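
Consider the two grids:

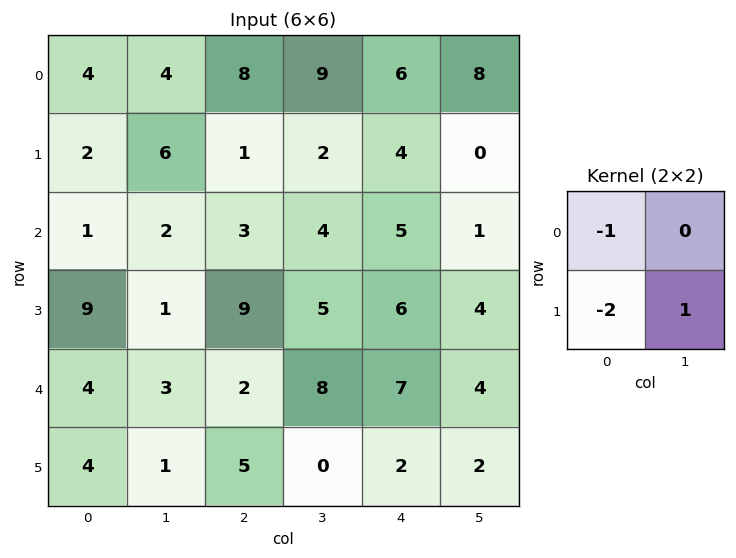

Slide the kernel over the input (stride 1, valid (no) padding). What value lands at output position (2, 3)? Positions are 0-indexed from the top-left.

The receptive field on the input at this output position is [4 5 / 5 6]. Elementwise product with the kernel and sum: 4·-1 + 5·-2 + 6·1.

-8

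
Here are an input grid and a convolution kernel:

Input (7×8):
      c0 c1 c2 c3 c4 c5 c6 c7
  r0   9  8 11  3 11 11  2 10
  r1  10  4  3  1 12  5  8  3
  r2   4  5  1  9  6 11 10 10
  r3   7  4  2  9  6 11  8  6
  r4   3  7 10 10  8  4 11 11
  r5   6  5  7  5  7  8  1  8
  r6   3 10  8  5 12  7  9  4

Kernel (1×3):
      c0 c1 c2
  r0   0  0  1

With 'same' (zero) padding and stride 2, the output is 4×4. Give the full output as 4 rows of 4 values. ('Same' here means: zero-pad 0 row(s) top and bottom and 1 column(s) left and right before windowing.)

8 3 11 10
5 9 11 10
7 10 4 11
10 5 7 4

Output[0,0]: The receptive field on the zero-padded input at this output position is [0 9 8]. Elementwise product with the kernel and sum: 8·1.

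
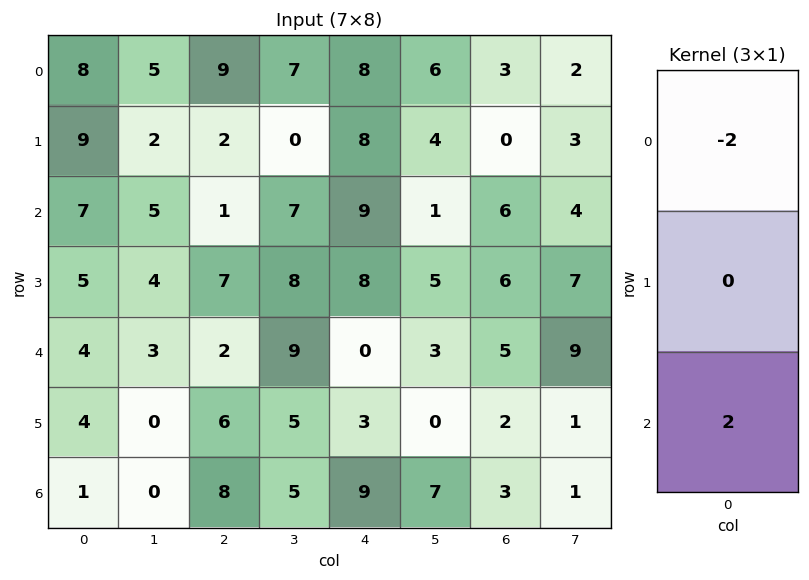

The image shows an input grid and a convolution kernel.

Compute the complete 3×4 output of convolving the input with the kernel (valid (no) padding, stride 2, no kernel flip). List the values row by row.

Output[0,0]: The receptive field on the input at this output position is [8 / 9 / 7]. Elementwise product with the kernel and sum: 8·-2 + 7·2.

-2 -16 2 6
-6 2 -18 -2
-6 12 18 -4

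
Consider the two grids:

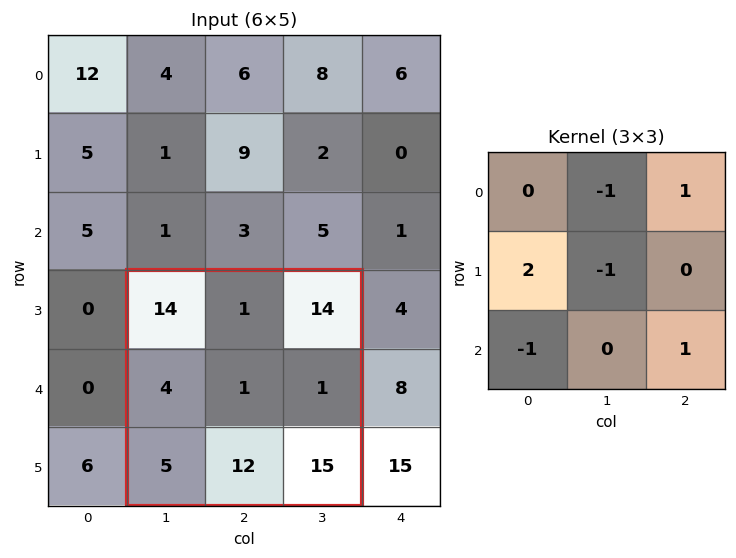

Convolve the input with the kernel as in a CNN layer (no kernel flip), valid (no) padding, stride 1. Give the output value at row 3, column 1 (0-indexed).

The receptive field on the input at this output position is [14 1 14 / 4 1 1 / 5 12 15]. Elementwise product with the kernel and sum: 1·-1 + 14·1 + 4·2 + 1·-1 + 5·-1 + 15·1.

30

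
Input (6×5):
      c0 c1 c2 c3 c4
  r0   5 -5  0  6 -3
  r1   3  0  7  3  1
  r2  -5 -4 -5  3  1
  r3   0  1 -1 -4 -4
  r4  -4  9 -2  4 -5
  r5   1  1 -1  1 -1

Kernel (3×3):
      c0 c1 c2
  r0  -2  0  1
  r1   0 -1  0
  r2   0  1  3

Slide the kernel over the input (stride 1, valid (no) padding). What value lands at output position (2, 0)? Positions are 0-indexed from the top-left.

The receptive field on the input at this output position is [-5 -4 -5 / 0 1 -1 / -4 9 -2]. Elementwise product with the kernel and sum: -5·-2 + -5·1 + 1·-1 + 9·1 + -2·3.

7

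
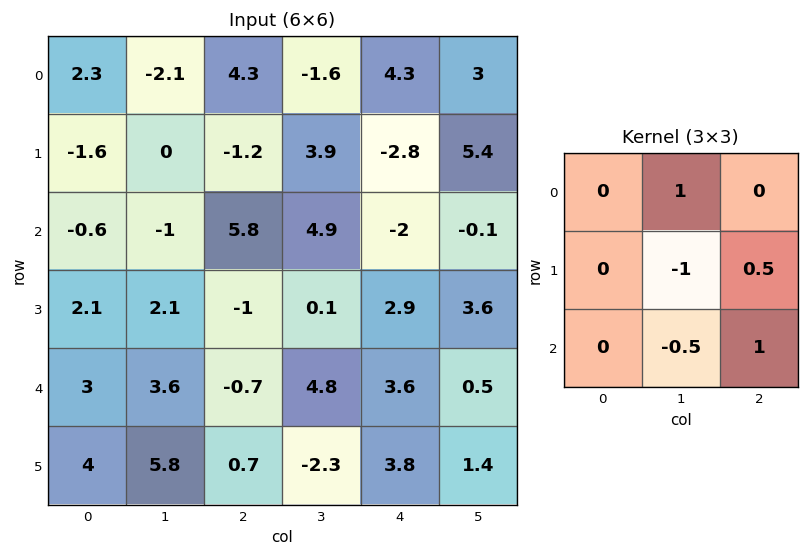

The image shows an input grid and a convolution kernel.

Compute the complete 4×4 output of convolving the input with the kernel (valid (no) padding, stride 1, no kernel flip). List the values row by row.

3.6 9.45 -11.35 10.7
1.85 -3.95 0.85 1.3
-6.1 12 7.45 -4.4
-4.05 -0.55 2.05 -0.95

Output[0,0]: The receptive field on the input at this output position is [2.3 -2.1 4.3 / -1.6 0 -1.2 / -0.6 -1 5.8]. Elementwise product with the kernel and sum: -2.1·1 + 0·-1 + -1.2·0.5 + -1·-0.5 + 5.8·1.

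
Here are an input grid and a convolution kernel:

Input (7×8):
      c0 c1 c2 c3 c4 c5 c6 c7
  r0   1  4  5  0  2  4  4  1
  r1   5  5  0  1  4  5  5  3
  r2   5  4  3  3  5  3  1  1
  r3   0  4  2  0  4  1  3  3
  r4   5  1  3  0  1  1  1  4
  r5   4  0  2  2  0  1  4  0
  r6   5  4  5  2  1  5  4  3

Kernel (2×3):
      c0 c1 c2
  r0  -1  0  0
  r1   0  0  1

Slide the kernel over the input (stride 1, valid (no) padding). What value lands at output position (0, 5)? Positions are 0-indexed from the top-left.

-1

The receptive field on the input at this output position is [4 4 1 / 5 5 3]. Elementwise product with the kernel and sum: 4·-1 + 3·1.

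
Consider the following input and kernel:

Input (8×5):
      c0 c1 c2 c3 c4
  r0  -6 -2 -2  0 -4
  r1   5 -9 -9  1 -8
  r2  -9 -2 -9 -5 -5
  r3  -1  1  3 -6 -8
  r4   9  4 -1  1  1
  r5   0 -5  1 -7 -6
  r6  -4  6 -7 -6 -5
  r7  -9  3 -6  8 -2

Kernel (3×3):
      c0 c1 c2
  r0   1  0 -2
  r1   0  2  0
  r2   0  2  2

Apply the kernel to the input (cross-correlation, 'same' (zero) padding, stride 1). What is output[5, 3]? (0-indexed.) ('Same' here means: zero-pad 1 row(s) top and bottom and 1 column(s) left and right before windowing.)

The receptive field on the zero-padded input at this output position is [-1 1 1 / 1 -7 -6 / -7 -6 -5]. Elementwise product with the kernel and sum: -1·1 + 1·-2 + -7·2 + -6·2 + -5·2.

-39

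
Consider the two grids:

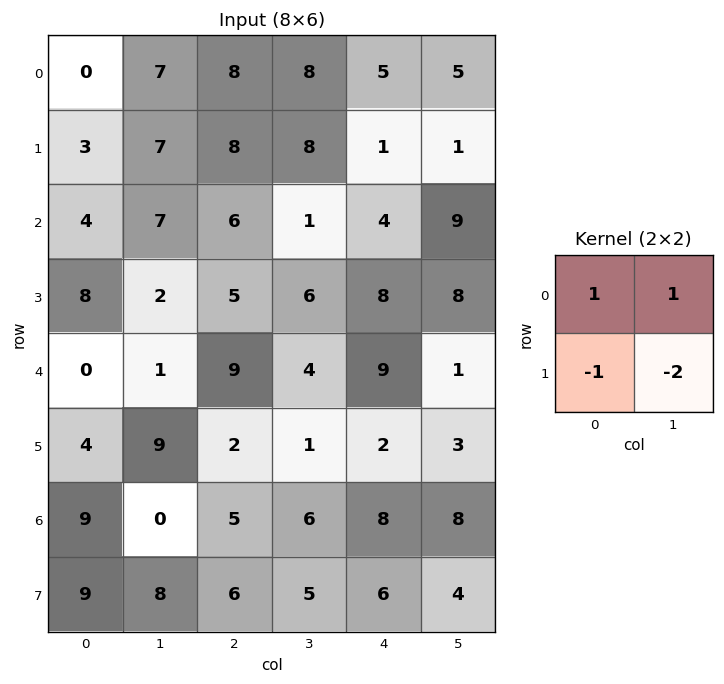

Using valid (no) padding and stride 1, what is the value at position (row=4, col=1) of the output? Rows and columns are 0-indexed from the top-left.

-3

The receptive field on the input at this output position is [1 9 / 9 2]. Elementwise product with the kernel and sum: 1·1 + 9·1 + 9·-1 + 2·-2.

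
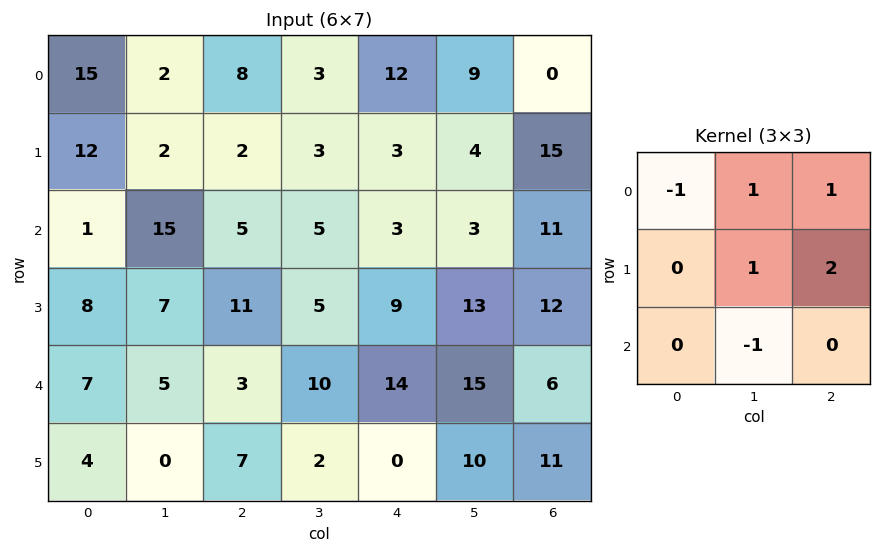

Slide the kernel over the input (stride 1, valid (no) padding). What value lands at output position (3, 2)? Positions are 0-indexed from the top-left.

The receptive field on the input at this output position is [11 5 9 / 3 10 14 / 7 2 0]. Elementwise product with the kernel and sum: 11·-1 + 5·1 + 9·1 + 10·1 + 14·2 + 2·-1.

39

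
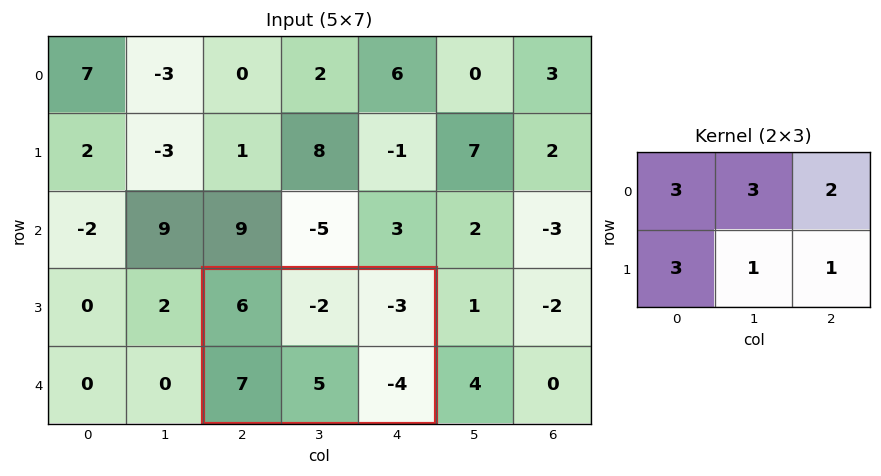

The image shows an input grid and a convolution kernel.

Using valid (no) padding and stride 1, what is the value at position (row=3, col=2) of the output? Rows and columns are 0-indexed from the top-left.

28

The receptive field on the input at this output position is [6 -2 -3 / 7 5 -4]. Elementwise product with the kernel and sum: 6·3 + -2·3 + -3·2 + 7·3 + 5·1 + -4·1.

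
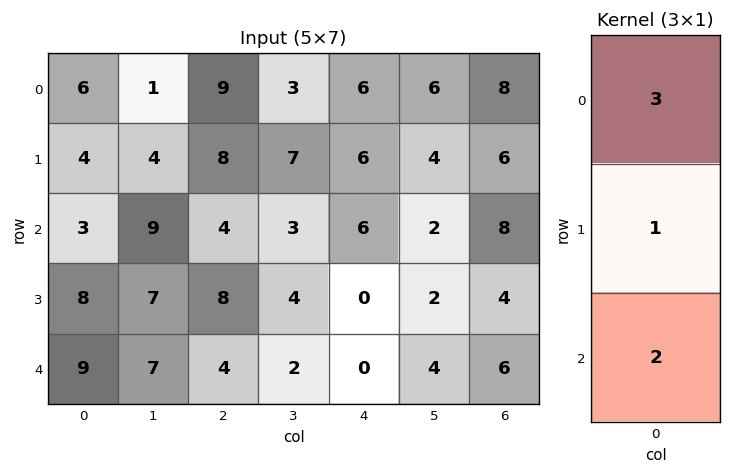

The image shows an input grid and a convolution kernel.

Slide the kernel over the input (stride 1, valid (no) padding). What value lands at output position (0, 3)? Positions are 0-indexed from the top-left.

22

The receptive field on the input at this output position is [3 / 7 / 3]. Elementwise product with the kernel and sum: 3·3 + 7·1 + 3·2.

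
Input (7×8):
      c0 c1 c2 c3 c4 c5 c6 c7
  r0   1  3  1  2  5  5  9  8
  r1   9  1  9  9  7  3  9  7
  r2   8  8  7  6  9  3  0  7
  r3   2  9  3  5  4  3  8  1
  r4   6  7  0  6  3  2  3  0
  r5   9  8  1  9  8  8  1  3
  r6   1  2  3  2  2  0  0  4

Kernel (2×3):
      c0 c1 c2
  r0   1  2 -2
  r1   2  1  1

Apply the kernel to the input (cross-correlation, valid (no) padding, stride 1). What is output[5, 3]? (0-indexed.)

The receptive field on the input at this output position is [9 8 8 / 2 2 0]. Elementwise product with the kernel and sum: 9·1 + 8·2 + 8·-2 + 2·2 + 2·1 + 0·1.

15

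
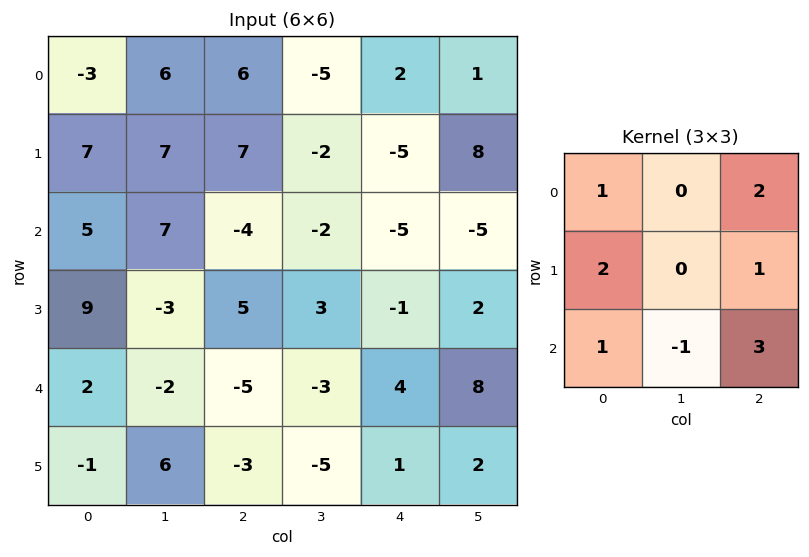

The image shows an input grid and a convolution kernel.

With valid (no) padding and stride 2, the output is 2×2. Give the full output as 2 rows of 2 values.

16 2
9 5

Output[0,0]: The receptive field on the input at this output position is [-3 6 6 / 7 7 7 / 5 7 -4]. Elementwise product with the kernel and sum: -3·1 + 6·2 + 7·2 + 7·1 + 5·1 + 7·-1 + -4·3.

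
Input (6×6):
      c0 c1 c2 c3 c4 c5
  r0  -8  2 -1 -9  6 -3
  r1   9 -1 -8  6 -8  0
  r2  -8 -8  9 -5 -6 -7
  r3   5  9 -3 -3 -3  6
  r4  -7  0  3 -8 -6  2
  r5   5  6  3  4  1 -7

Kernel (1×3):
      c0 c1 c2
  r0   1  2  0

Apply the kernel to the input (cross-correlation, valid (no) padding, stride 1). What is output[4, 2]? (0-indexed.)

The receptive field on the input at this output position is [3 -8 -6]. Elementwise product with the kernel and sum: 3·1 + -8·2.

-13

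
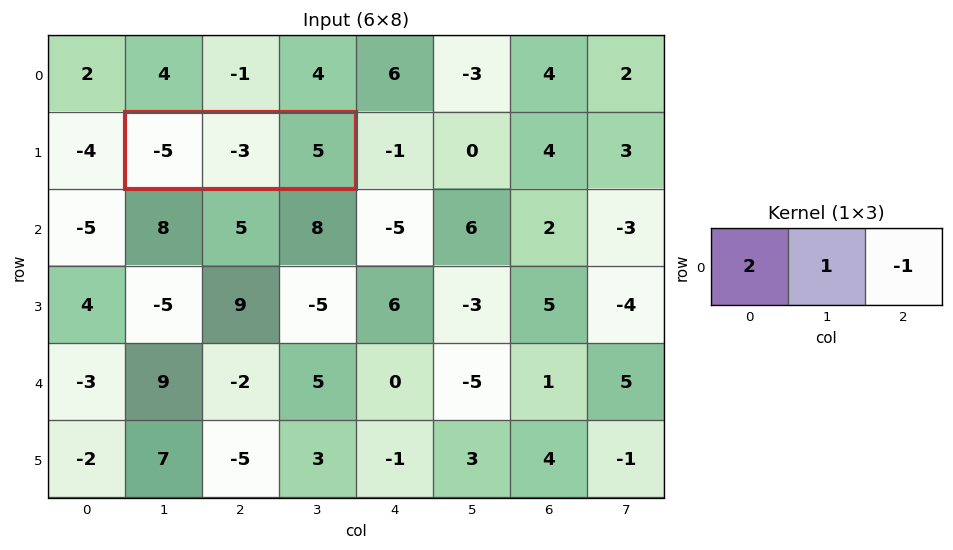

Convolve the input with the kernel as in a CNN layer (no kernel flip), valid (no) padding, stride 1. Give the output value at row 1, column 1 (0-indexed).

The receptive field on the input at this output position is [-5 -3 5]. Elementwise product with the kernel and sum: -5·2 + -3·1 + 5·-1.

-18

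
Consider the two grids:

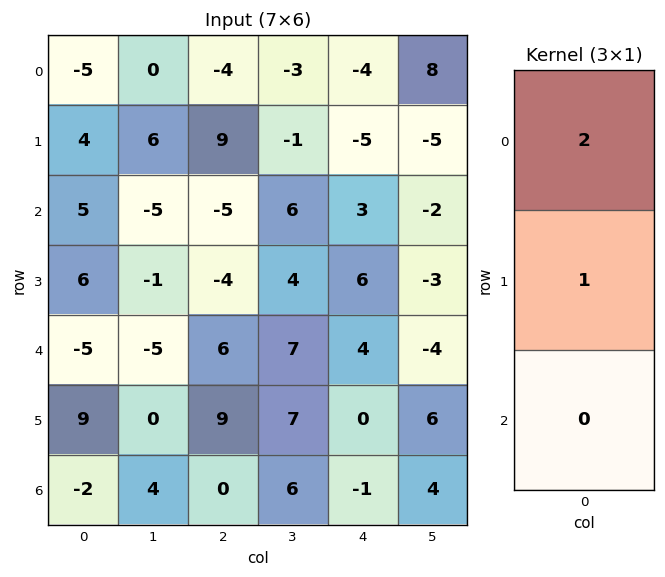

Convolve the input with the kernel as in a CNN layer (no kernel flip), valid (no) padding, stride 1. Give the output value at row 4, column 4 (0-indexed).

The receptive field on the input at this output position is [4 / 0 / -1]. Elementwise product with the kernel and sum: 4·2 + 0·1.

8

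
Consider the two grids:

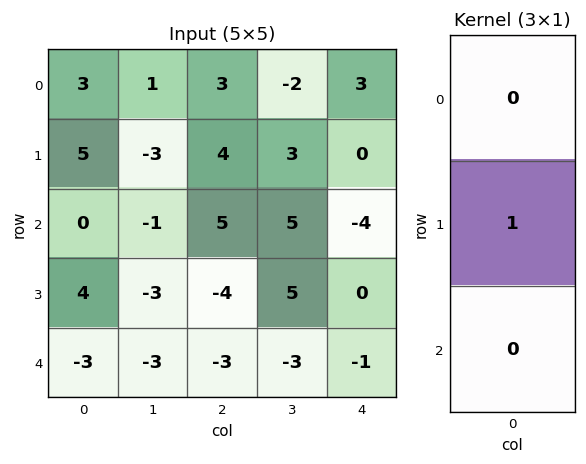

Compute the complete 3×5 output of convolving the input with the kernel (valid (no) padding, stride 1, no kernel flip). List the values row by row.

Output[0,0]: The receptive field on the input at this output position is [3 / 5 / 0]. Elementwise product with the kernel and sum: 5·1.

5 -3 4 3 0
0 -1 5 5 -4
4 -3 -4 5 0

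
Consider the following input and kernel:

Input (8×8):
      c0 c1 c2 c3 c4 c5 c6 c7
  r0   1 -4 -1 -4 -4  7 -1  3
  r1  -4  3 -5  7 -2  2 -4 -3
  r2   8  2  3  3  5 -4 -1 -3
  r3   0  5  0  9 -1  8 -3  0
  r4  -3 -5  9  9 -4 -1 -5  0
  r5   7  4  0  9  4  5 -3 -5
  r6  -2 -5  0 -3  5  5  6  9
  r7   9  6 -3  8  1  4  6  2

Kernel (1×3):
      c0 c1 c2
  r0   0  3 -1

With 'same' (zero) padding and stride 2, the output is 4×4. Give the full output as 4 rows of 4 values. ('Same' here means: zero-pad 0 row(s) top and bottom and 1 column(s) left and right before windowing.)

Output[0,0]: The receptive field on the zero-padded input at this output position is [0 1 -4]. Elementwise product with the kernel and sum: 1·3 + -4·-1.

7 1 -19 -6
22 6 19 0
-4 18 -11 -15
-1 3 10 9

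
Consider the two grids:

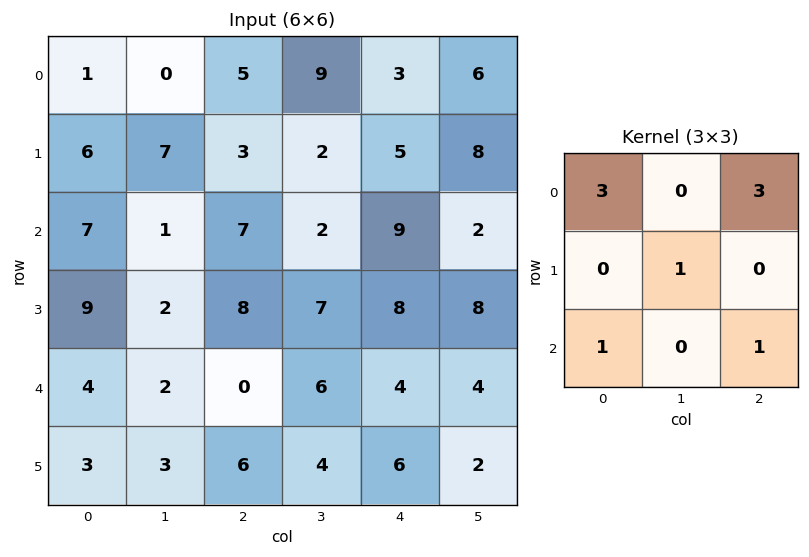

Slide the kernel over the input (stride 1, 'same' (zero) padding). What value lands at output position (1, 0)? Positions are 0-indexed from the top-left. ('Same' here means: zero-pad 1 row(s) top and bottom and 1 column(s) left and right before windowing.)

The receptive field on the zero-padded input at this output position is [0 1 0 / 0 6 7 / 0 7 1]. Elementwise product with the kernel and sum: 0·3 + 0·3 + 6·1 + 0·1 + 1·1.

7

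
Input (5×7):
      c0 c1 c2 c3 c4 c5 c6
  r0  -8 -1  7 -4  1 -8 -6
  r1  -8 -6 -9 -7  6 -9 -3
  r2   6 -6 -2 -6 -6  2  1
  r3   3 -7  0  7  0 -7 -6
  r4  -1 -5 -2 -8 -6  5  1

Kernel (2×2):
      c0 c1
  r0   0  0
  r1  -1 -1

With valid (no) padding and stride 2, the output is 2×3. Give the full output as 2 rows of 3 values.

Output[0,0]: The receptive field on the input at this output position is [-8 -1 / -8 -6]. Elementwise product with the kernel and sum: -8·-1 + -6·-1.
Output[0,1]: The receptive field on the input at this output position is [7 -4 / -9 -7]. Elementwise product with the kernel and sum: -9·-1 + -7·-1.

14 16 3
4 -7 7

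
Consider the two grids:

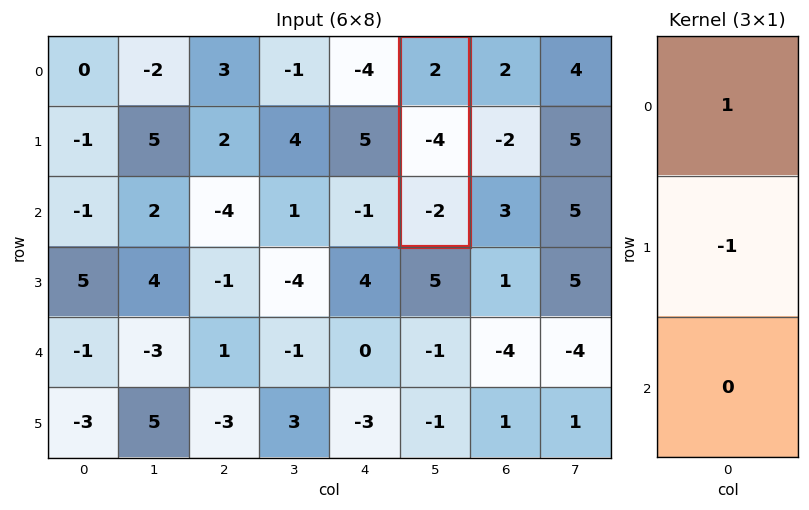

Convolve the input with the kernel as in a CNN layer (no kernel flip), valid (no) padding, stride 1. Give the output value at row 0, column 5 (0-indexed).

6

The receptive field on the input at this output position is [2 / -4 / -2]. Elementwise product with the kernel and sum: 2·1 + -4·-1.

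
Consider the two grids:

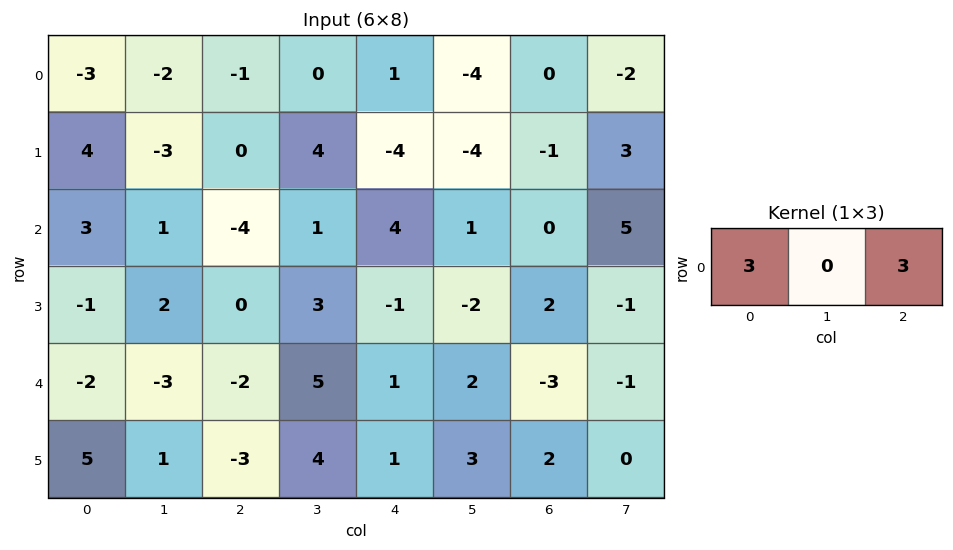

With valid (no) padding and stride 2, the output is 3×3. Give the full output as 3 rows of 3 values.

Output[0,0]: The receptive field on the input at this output position is [-3 -2 -1]. Elementwise product with the kernel and sum: -3·3 + -1·3.

-12 0 3
-3 0 12
-12 -3 -6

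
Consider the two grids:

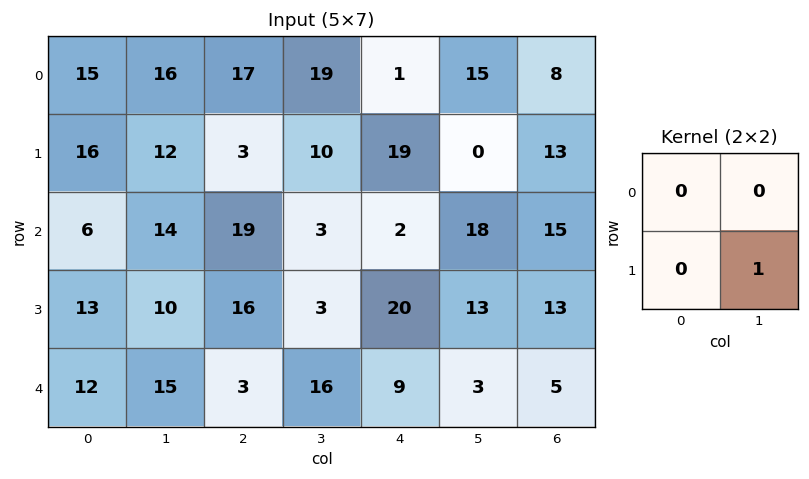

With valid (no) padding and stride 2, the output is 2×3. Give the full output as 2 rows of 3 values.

12 10 0
10 3 13

Output[0,0]: The receptive field on the input at this output position is [15 16 / 16 12]. Elementwise product with the kernel and sum: 12·1.
Output[0,1]: The receptive field on the input at this output position is [17 19 / 3 10]. Elementwise product with the kernel and sum: 10·1.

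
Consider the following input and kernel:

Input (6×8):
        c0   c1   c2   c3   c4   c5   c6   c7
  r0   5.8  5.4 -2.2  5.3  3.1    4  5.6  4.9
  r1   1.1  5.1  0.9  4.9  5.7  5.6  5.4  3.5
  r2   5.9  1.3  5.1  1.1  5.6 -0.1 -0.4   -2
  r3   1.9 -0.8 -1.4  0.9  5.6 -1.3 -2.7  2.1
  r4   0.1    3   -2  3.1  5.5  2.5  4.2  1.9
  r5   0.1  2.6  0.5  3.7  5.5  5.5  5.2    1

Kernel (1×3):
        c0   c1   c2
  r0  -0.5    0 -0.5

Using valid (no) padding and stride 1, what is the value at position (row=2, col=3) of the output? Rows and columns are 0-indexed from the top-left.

-0.5

The receptive field on the input at this output position is [1.1 5.6 -0.1]. Elementwise product with the kernel and sum: 1.1·-0.5 + -0.1·-0.5.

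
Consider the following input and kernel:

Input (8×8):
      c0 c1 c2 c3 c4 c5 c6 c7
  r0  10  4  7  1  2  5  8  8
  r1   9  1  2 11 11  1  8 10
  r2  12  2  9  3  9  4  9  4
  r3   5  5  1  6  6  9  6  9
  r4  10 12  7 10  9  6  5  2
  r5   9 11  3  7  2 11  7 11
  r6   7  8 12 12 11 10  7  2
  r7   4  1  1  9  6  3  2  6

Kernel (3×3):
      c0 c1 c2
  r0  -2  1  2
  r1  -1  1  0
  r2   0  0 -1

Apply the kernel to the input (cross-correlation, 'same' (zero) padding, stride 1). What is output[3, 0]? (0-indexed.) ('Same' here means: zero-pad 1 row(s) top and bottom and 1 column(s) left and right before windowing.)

9

The receptive field on the zero-padded input at this output position is [0 12 2 / 0 5 5 / 0 10 12]. Elementwise product with the kernel and sum: 0·-2 + 12·1 + 2·2 + 0·-1 + 5·1 + 12·-1.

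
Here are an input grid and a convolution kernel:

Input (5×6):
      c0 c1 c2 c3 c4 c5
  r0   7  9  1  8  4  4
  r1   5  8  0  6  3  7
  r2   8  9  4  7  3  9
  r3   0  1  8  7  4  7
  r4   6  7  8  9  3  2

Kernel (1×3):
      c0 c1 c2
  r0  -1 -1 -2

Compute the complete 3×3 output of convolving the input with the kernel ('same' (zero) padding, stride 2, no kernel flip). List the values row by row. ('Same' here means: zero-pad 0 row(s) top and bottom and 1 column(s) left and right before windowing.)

-25 -26 -20
-26 -27 -28
-20 -33 -16

Output[0,0]: The receptive field on the zero-padded input at this output position is [0 7 9]. Elementwise product with the kernel and sum: 0·-1 + 7·-1 + 9·-2.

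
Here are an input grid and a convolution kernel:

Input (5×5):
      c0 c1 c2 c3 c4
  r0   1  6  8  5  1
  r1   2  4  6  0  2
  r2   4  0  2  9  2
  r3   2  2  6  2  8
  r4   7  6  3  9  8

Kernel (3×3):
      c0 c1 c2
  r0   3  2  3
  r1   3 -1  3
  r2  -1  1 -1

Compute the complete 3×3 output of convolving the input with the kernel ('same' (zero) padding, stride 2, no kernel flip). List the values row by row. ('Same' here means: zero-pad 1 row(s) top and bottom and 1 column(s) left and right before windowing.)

15 27 16
12 51 35
21 66 41

Output[0,0]: The receptive field on the zero-padded input at this output position is [0 0 0 / 0 1 6 / 0 2 4]. Elementwise product with the kernel and sum: 0·3 + 0·2 + 0·3 + 0·3 + 1·-1 + 6·3 + 0·-1 + 2·1 + 4·-1.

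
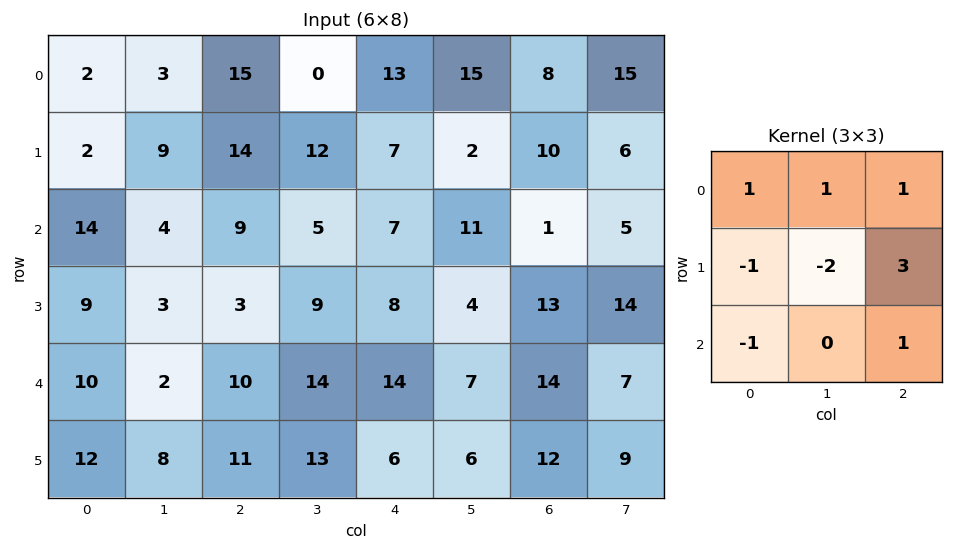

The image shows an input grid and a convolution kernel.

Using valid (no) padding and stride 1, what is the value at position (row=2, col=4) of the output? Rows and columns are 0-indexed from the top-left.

The receptive field on the input at this output position is [7 11 1 / 8 4 13 / 14 7 14]. Elementwise product with the kernel and sum: 7·1 + 11·1 + 1·1 + 8·-1 + 4·-2 + 13·3 + 14·-1 + 14·1.

42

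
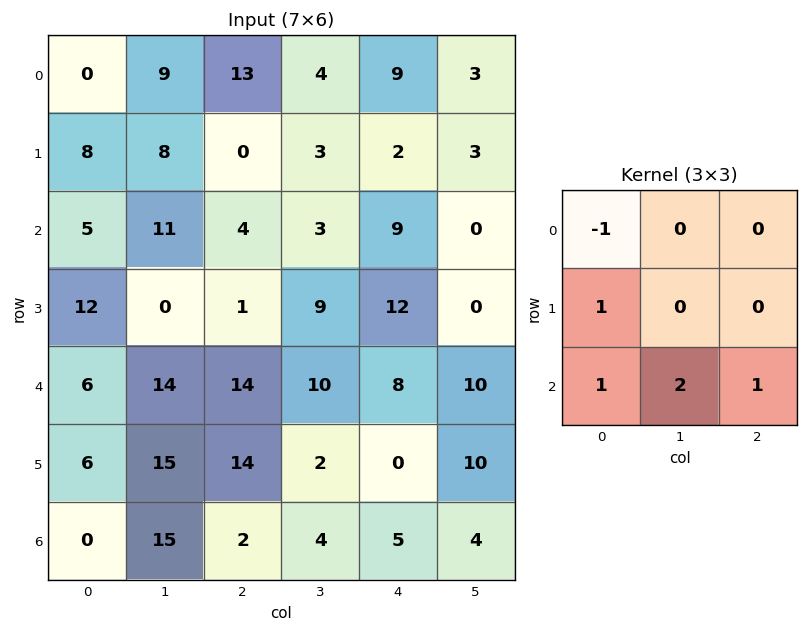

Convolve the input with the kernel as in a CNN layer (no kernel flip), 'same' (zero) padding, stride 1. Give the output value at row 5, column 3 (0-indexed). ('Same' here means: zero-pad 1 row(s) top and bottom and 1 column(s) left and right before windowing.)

15

The receptive field on the zero-padded input at this output position is [14 10 8 / 14 2 0 / 2 4 5]. Elementwise product with the kernel and sum: 14·-1 + 14·1 + 2·1 + 4·2 + 5·1.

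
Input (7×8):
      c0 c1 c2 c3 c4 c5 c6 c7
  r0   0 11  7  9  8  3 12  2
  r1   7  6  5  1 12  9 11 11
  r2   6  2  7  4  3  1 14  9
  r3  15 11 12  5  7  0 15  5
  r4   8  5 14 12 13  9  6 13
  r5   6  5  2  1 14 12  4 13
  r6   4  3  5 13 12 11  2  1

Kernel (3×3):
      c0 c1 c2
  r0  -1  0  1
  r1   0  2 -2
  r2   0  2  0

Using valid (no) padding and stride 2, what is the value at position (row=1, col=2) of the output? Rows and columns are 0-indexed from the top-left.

-1

The receptive field on the input at this output position is [3 1 14 / 7 0 15 / 13 9 6]. Elementwise product with the kernel and sum: 3·-1 + 14·1 + 0·2 + 15·-2 + 9·2.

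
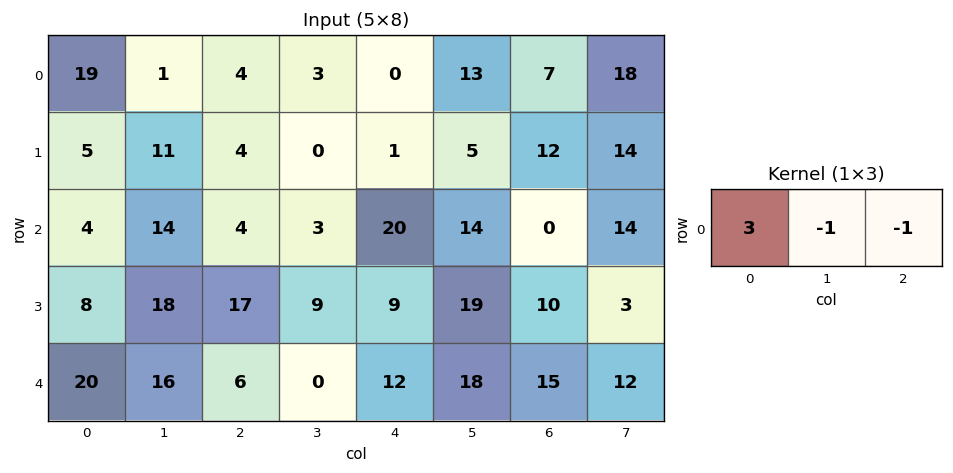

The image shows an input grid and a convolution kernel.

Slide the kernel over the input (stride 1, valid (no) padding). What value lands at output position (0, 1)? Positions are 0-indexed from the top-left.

-4

The receptive field on the input at this output position is [1 4 3]. Elementwise product with the kernel and sum: 1·3 + 4·-1 + 3·-1.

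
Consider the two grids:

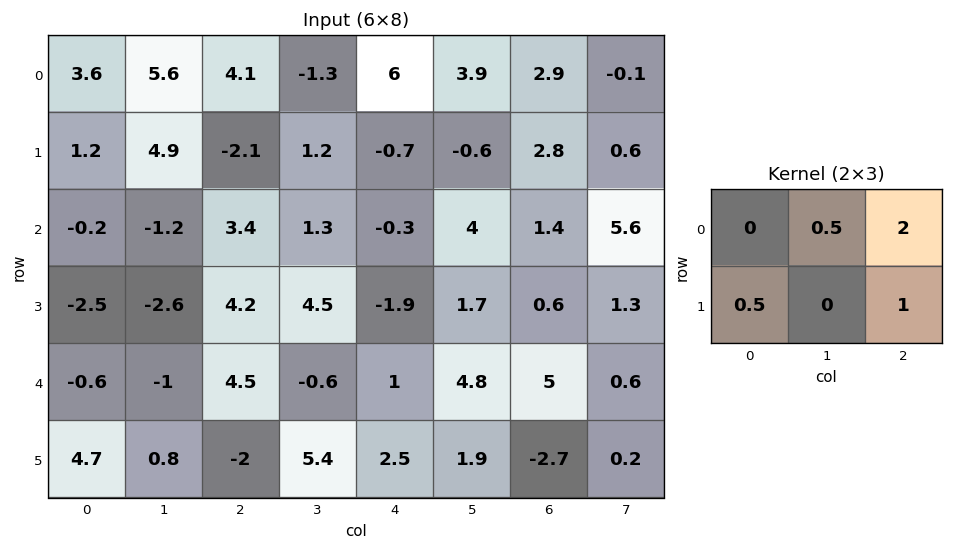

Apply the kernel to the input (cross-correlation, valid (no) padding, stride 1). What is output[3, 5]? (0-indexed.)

5.9

The receptive field on the input at this output position is [1.7 0.6 1.3 / 4.8 5 0.6]. Elementwise product with the kernel and sum: 0.6·0.5 + 1.3·2 + 4.8·0.5 + 0.6·1.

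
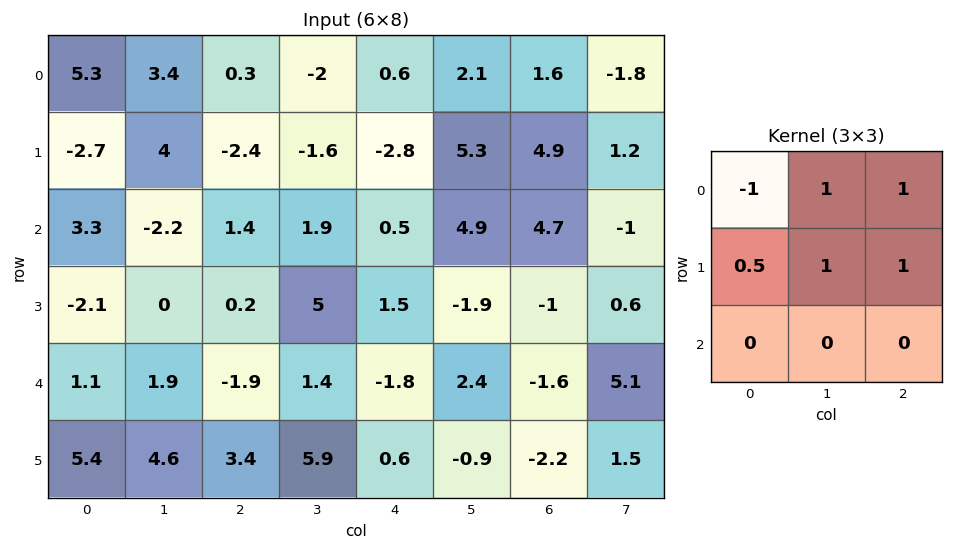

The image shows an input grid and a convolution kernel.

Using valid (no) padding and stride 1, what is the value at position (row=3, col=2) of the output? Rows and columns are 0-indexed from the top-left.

The receptive field on the input at this output position is [0.2 5 1.5 / -1.9 1.4 -1.8 / 3.4 5.9 0.6]. Elementwise product with the kernel and sum: 0.2·-1 + 5·1 + 1.5·1 + -1.9·0.5 + 1.4·1 + -1.8·1.

4.95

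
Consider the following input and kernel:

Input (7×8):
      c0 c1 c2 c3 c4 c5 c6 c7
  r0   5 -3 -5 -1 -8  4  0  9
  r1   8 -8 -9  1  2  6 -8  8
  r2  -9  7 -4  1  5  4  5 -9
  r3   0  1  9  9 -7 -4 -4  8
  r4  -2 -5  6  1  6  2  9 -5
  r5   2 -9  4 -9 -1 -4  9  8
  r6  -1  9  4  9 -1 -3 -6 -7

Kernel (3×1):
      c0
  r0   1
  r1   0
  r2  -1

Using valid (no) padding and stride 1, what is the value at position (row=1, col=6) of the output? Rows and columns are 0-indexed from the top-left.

The receptive field on the input at this output position is [-8 / 5 / -4]. Elementwise product with the kernel and sum: -8·1 + -4·-1.

-4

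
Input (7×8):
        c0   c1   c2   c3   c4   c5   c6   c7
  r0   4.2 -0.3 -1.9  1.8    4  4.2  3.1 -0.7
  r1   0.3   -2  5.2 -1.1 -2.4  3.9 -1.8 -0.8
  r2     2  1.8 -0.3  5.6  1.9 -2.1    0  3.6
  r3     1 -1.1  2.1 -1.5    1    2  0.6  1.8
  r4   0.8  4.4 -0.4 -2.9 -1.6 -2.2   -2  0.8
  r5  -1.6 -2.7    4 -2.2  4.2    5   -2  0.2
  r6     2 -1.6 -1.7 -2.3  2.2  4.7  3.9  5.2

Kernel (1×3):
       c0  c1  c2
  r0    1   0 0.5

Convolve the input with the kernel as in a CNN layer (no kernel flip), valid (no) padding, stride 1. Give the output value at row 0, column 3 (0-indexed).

3.9

The receptive field on the input at this output position is [1.8 4 4.2]. Elementwise product with the kernel and sum: 1.8·1 + 4.2·0.5.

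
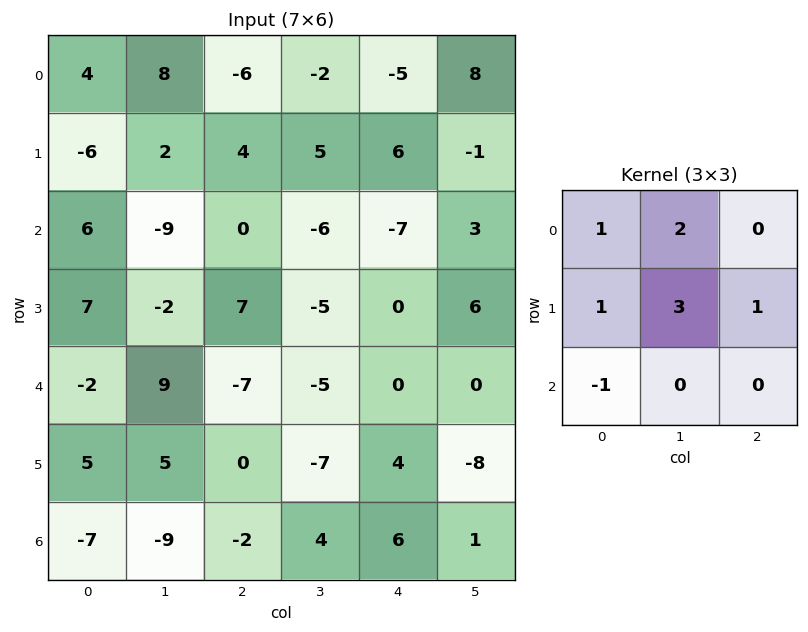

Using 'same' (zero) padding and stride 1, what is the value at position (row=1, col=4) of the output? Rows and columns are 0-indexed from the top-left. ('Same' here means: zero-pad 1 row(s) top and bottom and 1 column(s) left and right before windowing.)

The receptive field on the zero-padded input at this output position is [-2 -5 8 / 5 6 -1 / -6 -7 3]. Elementwise product with the kernel and sum: -2·1 + -5·2 + 5·1 + 6·3 + -1·1 + -6·-1.

16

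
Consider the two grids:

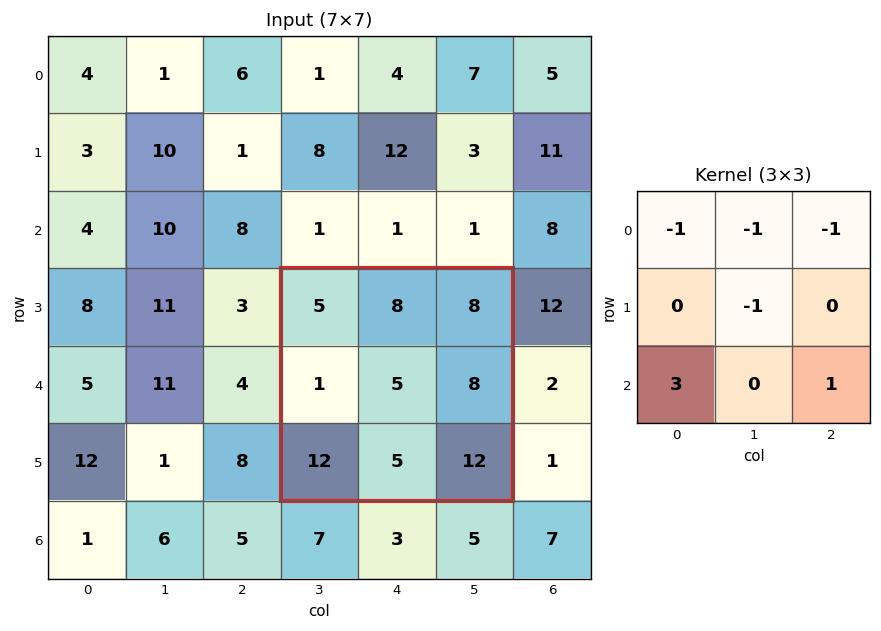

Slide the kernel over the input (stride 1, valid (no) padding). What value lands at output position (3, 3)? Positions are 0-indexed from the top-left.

The receptive field on the input at this output position is [5 8 8 / 1 5 8 / 12 5 12]. Elementwise product with the kernel and sum: 5·-1 + 8·-1 + 8·-1 + 5·-1 + 12·3 + 12·1.

22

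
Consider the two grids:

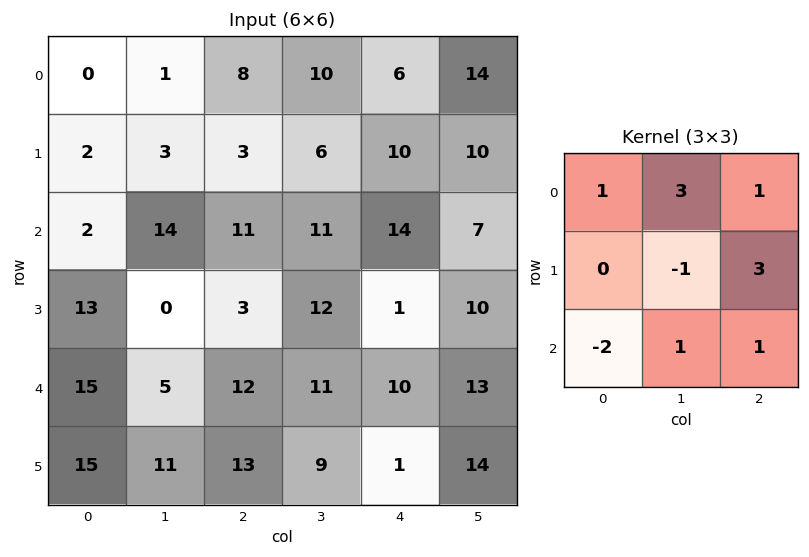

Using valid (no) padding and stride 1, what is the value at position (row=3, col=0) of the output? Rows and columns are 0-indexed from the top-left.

The receptive field on the input at this output position is [13 0 3 / 15 5 12 / 15 11 13]. Elementwise product with the kernel and sum: 13·1 + 0·3 + 3·1 + 5·-1 + 12·3 + 15·-2 + 11·1 + 13·1.

41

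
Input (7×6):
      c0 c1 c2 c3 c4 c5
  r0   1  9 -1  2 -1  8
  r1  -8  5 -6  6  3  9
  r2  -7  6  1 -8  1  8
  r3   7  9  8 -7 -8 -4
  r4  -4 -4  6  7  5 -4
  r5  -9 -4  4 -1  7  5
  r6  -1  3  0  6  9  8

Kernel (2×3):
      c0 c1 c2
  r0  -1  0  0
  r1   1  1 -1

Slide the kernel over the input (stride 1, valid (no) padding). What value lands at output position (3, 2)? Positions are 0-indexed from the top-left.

0

The receptive field on the input at this output position is [8 -7 -8 / 6 7 5]. Elementwise product with the kernel and sum: 8·-1 + 6·1 + 7·1 + 5·-1.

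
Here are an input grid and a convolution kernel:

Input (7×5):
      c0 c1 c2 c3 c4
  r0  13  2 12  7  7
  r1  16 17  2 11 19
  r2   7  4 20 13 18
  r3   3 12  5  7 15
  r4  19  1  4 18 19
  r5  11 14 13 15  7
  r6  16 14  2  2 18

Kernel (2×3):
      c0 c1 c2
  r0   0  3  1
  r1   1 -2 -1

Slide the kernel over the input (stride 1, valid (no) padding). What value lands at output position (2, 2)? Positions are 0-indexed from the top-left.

The receptive field on the input at this output position is [20 13 18 / 5 7 15]. Elementwise product with the kernel and sum: 13·3 + 18·1 + 5·1 + 7·-2 + 15·-1.

33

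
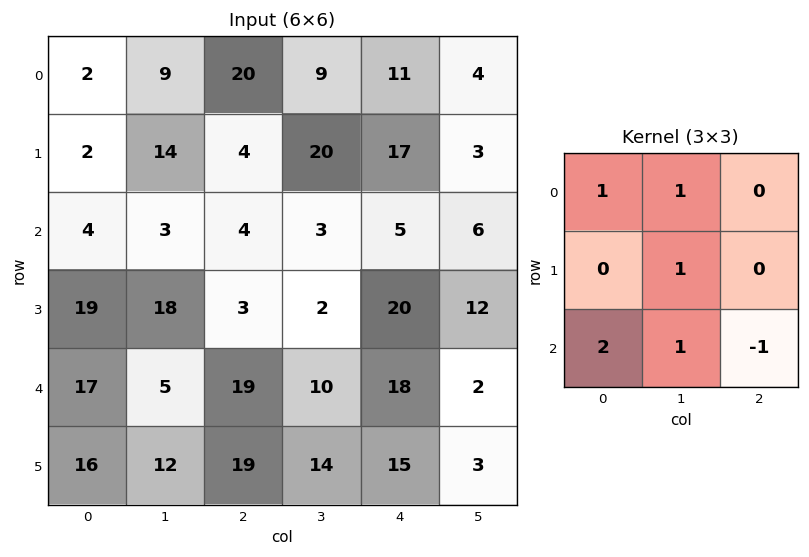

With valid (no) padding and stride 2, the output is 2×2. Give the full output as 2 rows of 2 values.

32 55
45 39

Output[0,0]: The receptive field on the input at this output position is [2 9 20 / 2 14 4 / 4 3 4]. Elementwise product with the kernel and sum: 2·1 + 9·1 + 14·1 + 4·2 + 3·1 + 4·-1.
Output[0,1]: The receptive field on the input at this output position is [20 9 11 / 4 20 17 / 4 3 5]. Elementwise product with the kernel and sum: 20·1 + 9·1 + 20·1 + 4·2 + 3·1 + 5·-1.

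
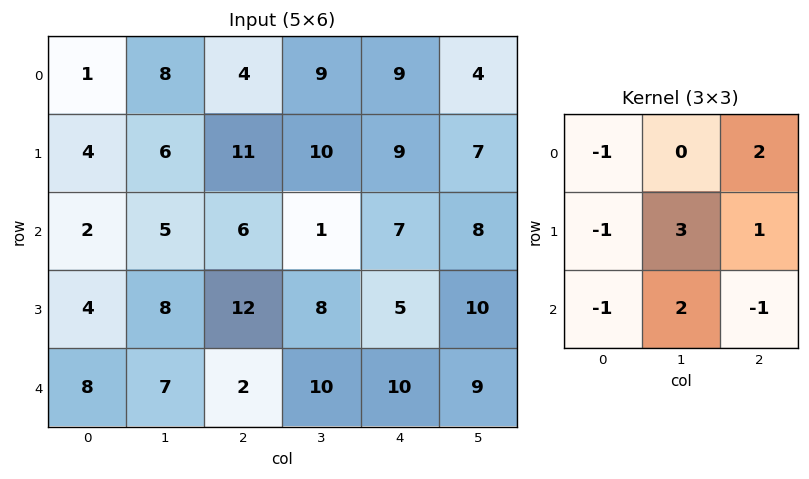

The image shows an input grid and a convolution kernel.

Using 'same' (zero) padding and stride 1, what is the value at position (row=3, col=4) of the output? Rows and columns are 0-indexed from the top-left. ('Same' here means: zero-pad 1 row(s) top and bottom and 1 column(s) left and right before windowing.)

33

The receptive field on the zero-padded input at this output position is [1 7 8 / 8 5 10 / 10 10 9]. Elementwise product with the kernel and sum: 1·-1 + 8·2 + 8·-1 + 5·3 + 10·1 + 10·-1 + 10·2 + 9·-1.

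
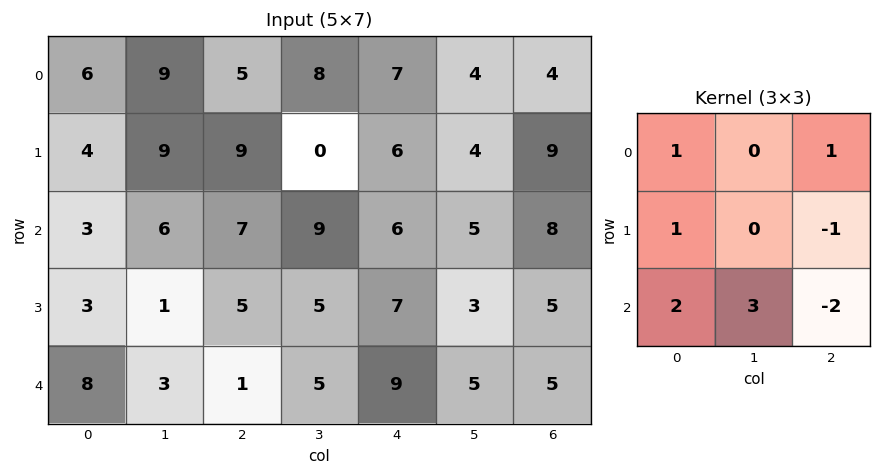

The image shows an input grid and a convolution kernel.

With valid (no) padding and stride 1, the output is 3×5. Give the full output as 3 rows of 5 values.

16 41 44 34 19
8 13 27 33 26
31 10 10 43 39

Output[0,0]: The receptive field on the input at this output position is [6 9 5 / 4 9 9 / 3 6 7]. Elementwise product with the kernel and sum: 6·1 + 5·1 + 4·1 + 9·-1 + 3·2 + 6·3 + 7·-2.
Output[0,1]: The receptive field on the input at this output position is [9 5 8 / 9 9 0 / 6 7 9]. Elementwise product with the kernel and sum: 9·1 + 8·1 + 9·1 + 0·-1 + 6·2 + 7·3 + 9·-2.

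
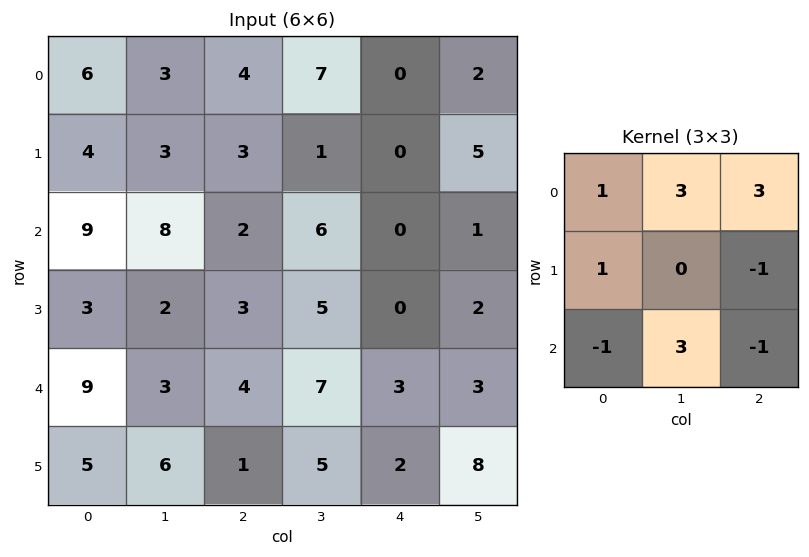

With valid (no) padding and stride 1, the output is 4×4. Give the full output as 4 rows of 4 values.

41 30 44 2
29 19 20 14
35 31 37 11
35 14 31 8

Output[0,0]: The receptive field on the input at this output position is [6 3 4 / 4 3 3 / 9 8 2]. Elementwise product with the kernel and sum: 6·1 + 3·3 + 4·3 + 4·1 + 3·-1 + 9·-1 + 8·3 + 2·-1.
Output[0,1]: The receptive field on the input at this output position is [3 4 7 / 3 3 1 / 8 2 6]. Elementwise product with the kernel and sum: 3·1 + 4·3 + 7·3 + 3·1 + 1·-1 + 8·-1 + 2·3 + 6·-1.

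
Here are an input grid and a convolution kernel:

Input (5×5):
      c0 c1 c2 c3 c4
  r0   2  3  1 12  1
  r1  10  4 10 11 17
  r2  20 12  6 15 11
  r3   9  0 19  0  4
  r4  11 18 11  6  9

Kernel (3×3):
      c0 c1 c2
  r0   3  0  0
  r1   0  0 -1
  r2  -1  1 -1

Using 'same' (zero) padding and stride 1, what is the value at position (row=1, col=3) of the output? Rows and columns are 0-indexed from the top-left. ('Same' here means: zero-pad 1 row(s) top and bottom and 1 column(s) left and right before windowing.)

The receptive field on the zero-padded input at this output position is [1 12 1 / 10 11 17 / 6 15 11]. Elementwise product with the kernel and sum: 1·3 + 17·-1 + 6·-1 + 15·1 + 11·-1.

-16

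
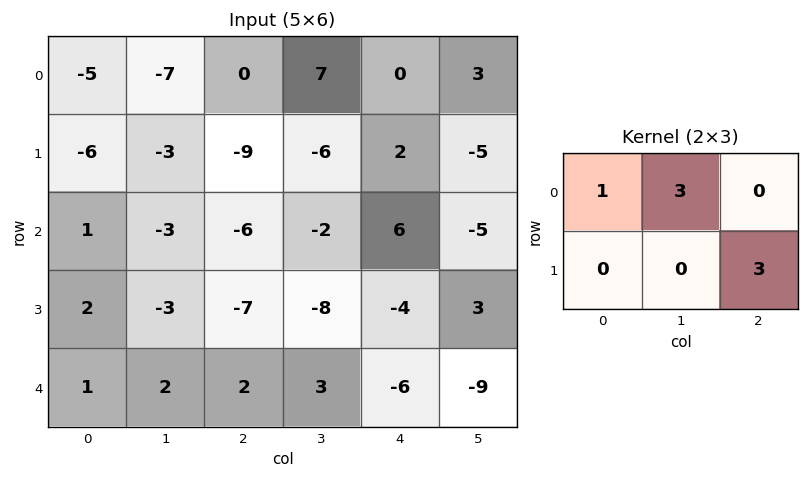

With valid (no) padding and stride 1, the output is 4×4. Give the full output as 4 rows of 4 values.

-53 -25 27 -8
-33 -36 -9 -15
-29 -45 -24 25
-1 -15 -49 -47

Output[0,0]: The receptive field on the input at this output position is [-5 -7 0 / -6 -3 -9]. Elementwise product with the kernel and sum: -5·1 + -7·3 + -9·3.
Output[0,1]: The receptive field on the input at this output position is [-7 0 7 / -3 -9 -6]. Elementwise product with the kernel and sum: -7·1 + 0·3 + -6·3.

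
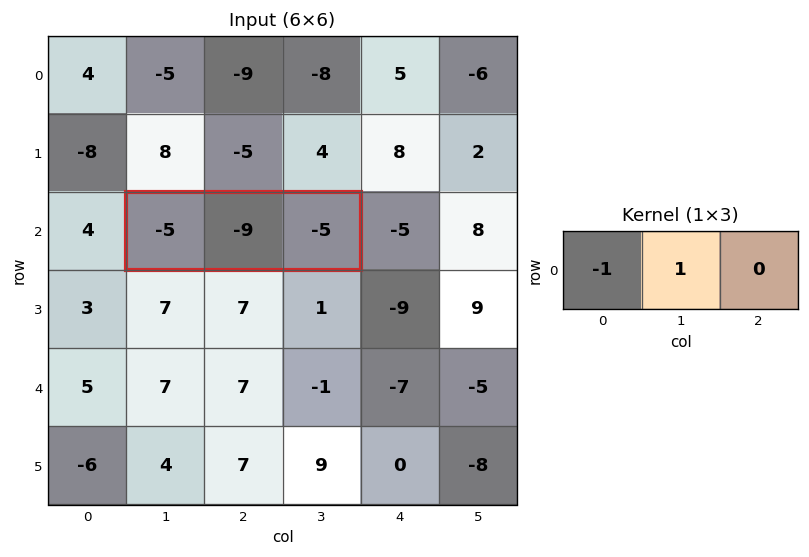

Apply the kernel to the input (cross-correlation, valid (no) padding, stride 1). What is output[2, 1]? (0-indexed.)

-4

The receptive field on the input at this output position is [-5 -9 -5]. Elementwise product with the kernel and sum: -5·-1 + -9·1.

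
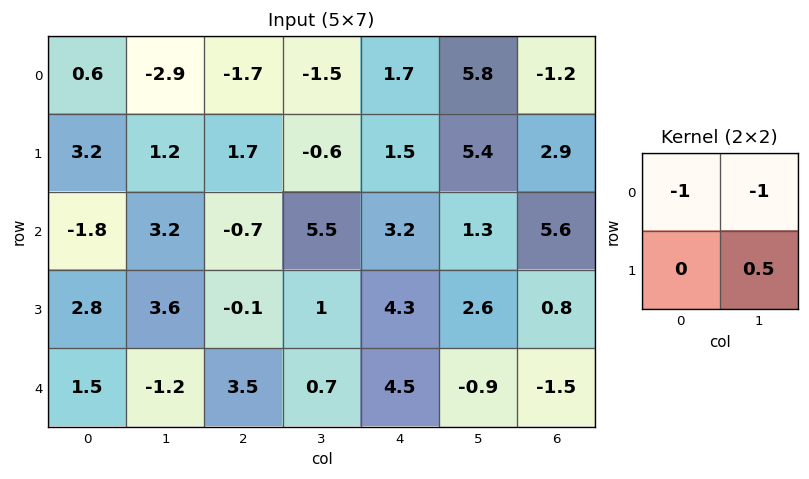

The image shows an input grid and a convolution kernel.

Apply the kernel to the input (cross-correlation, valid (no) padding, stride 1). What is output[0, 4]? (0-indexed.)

-4.8

The receptive field on the input at this output position is [1.7 5.8 / 1.5 5.4]. Elementwise product with the kernel and sum: 1.7·-1 + 5.8·-1 + 5.4·0.5.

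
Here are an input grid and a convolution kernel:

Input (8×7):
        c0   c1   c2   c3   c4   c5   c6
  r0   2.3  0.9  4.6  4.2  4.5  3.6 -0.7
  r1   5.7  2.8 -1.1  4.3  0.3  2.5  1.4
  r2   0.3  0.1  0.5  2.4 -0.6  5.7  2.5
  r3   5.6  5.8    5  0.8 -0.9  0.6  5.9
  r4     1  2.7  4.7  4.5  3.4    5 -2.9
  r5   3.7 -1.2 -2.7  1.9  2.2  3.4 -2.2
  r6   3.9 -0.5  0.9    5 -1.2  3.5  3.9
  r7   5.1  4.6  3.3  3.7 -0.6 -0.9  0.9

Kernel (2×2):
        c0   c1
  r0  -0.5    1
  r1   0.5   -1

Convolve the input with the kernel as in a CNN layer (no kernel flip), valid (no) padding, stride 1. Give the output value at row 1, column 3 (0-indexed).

The receptive field on the input at this output position is [4.3 0.3 / 2.4 -0.6]. Elementwise product with the kernel and sum: 4.3·-0.5 + 0.3·1 + 2.4·0.5 + -0.6·-1.

-0.05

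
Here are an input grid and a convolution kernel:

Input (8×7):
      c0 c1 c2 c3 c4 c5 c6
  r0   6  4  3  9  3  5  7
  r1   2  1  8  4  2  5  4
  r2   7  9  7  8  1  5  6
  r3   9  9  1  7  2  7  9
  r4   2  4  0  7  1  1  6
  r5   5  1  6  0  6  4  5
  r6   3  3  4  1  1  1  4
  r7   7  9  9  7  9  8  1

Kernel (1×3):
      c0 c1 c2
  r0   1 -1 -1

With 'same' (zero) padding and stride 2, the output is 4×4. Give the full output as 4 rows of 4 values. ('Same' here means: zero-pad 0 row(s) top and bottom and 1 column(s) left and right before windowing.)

-10 -8 1 -2
-16 -6 2 -1
-6 -3 5 -5
-6 -2 -1 -3

Output[0,0]: The receptive field on the zero-padded input at this output position is [0 6 4]. Elementwise product with the kernel and sum: 0·1 + 6·-1 + 4·-1.
Output[0,1]: The receptive field on the zero-padded input at this output position is [4 3 9]. Elementwise product with the kernel and sum: 4·1 + 3·-1 + 9·-1.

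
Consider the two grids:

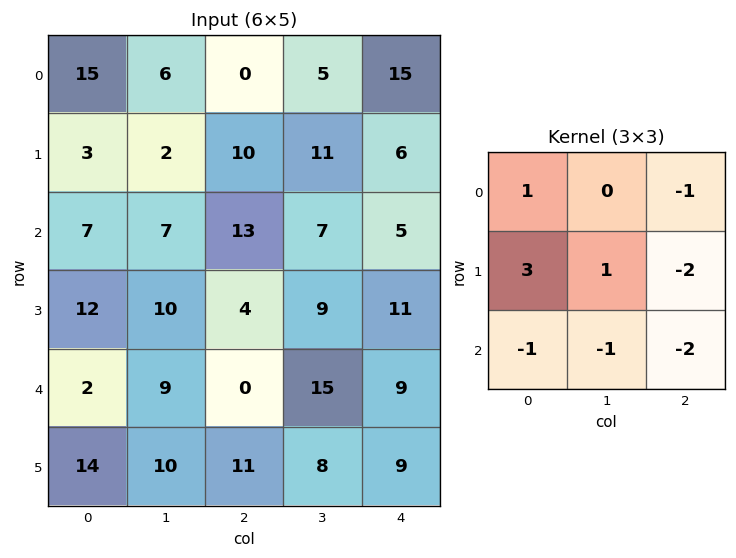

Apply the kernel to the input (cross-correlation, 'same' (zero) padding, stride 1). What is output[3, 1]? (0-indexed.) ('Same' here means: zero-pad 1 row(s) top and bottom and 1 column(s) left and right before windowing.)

The receptive field on the zero-padded input at this output position is [7 7 13 / 12 10 4 / 2 9 0]. Elementwise product with the kernel and sum: 7·1 + 13·-1 + 12·3 + 10·1 + 4·-2 + 2·-1 + 9·-1 + 0·-2.

21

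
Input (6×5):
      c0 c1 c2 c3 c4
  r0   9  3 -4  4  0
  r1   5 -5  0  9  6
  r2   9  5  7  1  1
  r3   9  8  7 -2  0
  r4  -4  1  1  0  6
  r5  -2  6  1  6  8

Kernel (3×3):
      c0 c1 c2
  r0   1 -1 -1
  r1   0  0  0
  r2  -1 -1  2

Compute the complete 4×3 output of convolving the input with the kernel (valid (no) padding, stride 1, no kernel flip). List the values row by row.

10 -7 -14
7 -33 -20
2 -5 16
-8 8 18

Output[0,0]: The receptive field on the input at this output position is [9 3 -4 / 5 -5 0 / 9 5 7]. Elementwise product with the kernel and sum: 9·1 + 3·-1 + -4·-1 + 9·-1 + 5·-1 + 7·2.
Output[0,1]: The receptive field on the input at this output position is [3 -4 4 / -5 0 9 / 5 7 1]. Elementwise product with the kernel and sum: 3·1 + -4·-1 + 4·-1 + 5·-1 + 7·-1 + 1·2.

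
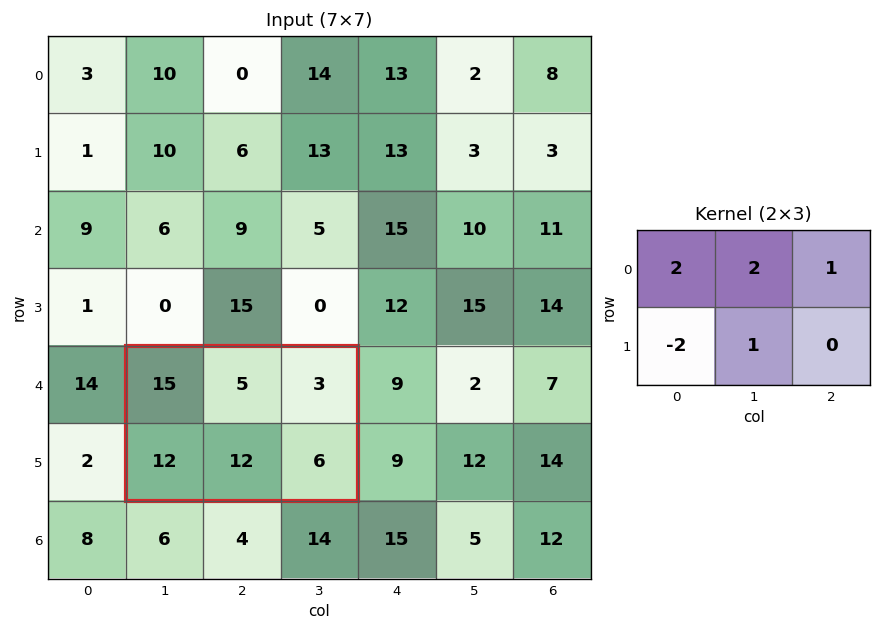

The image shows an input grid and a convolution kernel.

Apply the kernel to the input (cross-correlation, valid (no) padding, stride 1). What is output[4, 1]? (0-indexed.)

31

The receptive field on the input at this output position is [15 5 3 / 12 12 6]. Elementwise product with the kernel and sum: 15·2 + 5·2 + 3·1 + 12·-2 + 12·1.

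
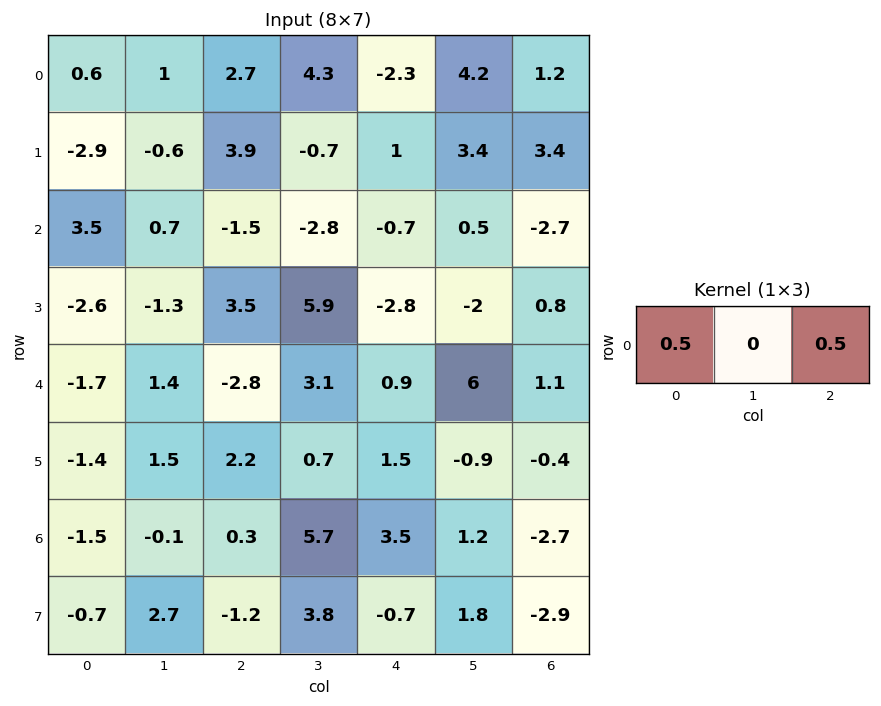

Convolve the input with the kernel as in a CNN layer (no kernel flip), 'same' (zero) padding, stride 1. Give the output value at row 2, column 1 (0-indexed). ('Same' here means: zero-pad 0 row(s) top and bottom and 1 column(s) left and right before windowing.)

1

The receptive field on the zero-padded input at this output position is [3.5 0.7 -1.5]. Elementwise product with the kernel and sum: 3.5·0.5 + -1.5·0.5.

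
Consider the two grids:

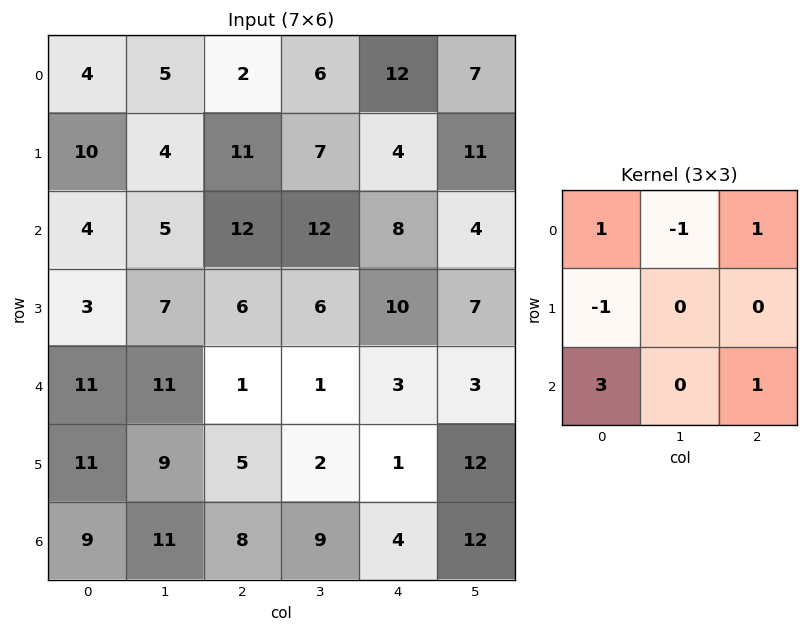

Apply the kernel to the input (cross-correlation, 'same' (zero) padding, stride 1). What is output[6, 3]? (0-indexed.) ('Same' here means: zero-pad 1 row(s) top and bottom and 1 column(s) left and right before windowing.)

-4

The receptive field on the zero-padded input at this output position is [5 2 1 / 8 9 4 / 0 0 0]. Elementwise product with the kernel and sum: 5·1 + 2·-1 + 1·1 + 8·-1 + 0·3 + 0·1.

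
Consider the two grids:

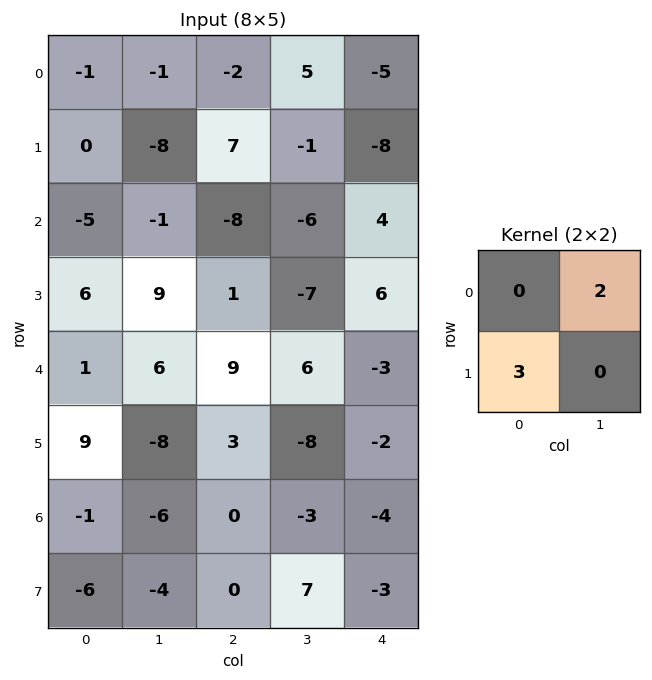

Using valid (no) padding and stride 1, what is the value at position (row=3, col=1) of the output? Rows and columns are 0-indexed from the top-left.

The receptive field on the input at this output position is [9 1 / 6 9]. Elementwise product with the kernel and sum: 1·2 + 6·3.

20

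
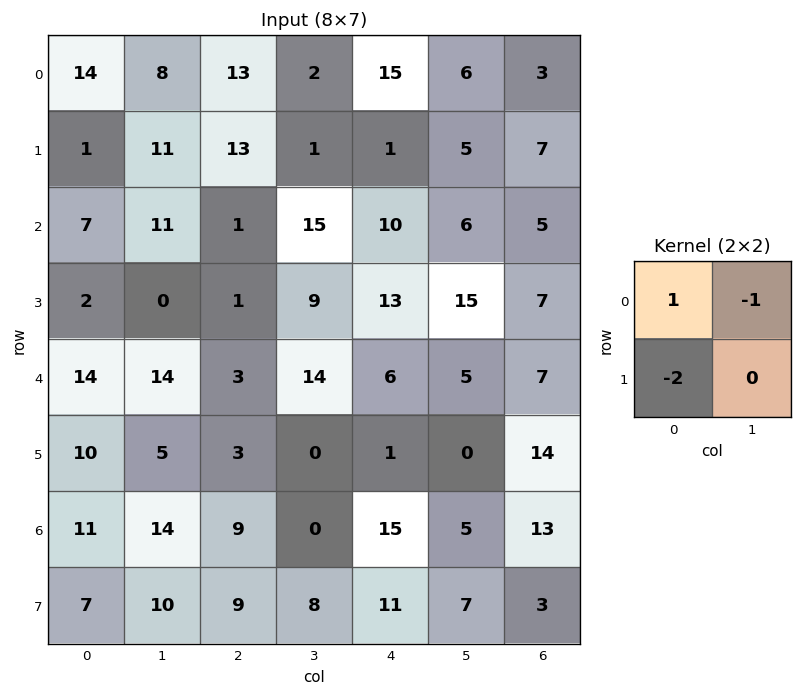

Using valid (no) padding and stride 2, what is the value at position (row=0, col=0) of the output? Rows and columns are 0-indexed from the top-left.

4

The receptive field on the input at this output position is [14 8 / 1 11]. Elementwise product with the kernel and sum: 14·1 + 8·-1 + 1·-2.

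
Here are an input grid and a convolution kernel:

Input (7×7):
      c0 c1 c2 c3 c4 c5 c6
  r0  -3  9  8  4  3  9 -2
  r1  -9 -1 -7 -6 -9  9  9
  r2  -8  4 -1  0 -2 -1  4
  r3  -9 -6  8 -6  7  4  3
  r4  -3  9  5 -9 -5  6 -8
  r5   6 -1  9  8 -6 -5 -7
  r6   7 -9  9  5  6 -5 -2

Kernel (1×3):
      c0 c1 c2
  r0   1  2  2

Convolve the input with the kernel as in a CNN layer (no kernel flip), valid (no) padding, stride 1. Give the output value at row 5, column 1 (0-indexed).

33

The receptive field on the input at this output position is [-1 9 8]. Elementwise product with the kernel and sum: -1·1 + 9·2 + 8·2.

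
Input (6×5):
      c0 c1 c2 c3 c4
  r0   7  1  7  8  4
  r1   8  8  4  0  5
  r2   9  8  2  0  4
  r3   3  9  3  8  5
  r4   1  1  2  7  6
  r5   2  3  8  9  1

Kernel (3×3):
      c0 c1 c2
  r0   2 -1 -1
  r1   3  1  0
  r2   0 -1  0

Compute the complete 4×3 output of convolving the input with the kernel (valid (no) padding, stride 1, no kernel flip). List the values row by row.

30 13 14
30 35 1
25 42 10
-5 4 -3

Output[0,0]: The receptive field on the input at this output position is [7 1 7 / 8 8 4 / 9 8 2]. Elementwise product with the kernel and sum: 7·2 + 1·-1 + 7·-1 + 8·3 + 8·1 + 8·-1.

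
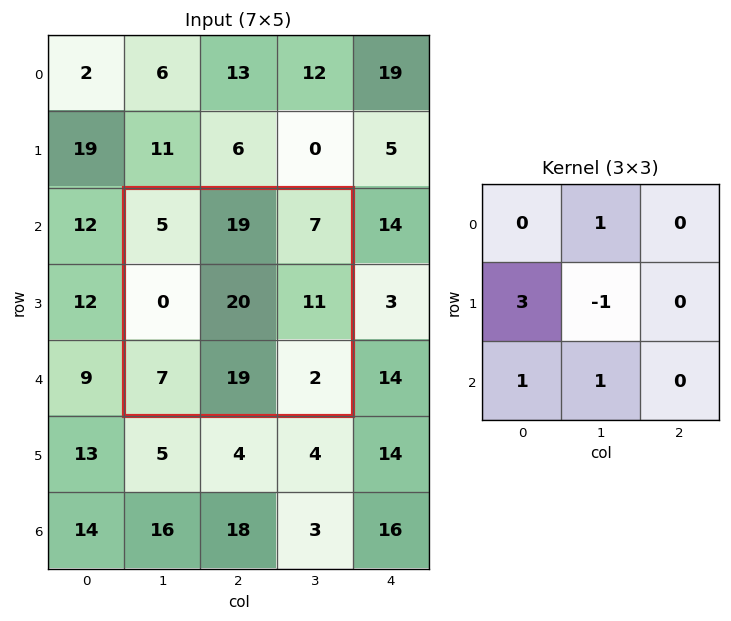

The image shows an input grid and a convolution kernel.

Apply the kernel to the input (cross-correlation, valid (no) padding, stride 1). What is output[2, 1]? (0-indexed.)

The receptive field on the input at this output position is [5 19 7 / 0 20 11 / 7 19 2]. Elementwise product with the kernel and sum: 19·1 + 0·3 + 20·-1 + 7·1 + 19·1.

25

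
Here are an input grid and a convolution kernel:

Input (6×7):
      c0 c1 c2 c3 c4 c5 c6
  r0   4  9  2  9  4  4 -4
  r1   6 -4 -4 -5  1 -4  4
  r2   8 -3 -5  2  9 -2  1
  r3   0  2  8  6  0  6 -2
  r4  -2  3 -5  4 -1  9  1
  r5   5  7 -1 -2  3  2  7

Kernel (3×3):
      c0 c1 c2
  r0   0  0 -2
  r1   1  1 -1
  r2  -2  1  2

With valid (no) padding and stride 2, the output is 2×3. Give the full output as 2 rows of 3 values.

Output[0,0]: The receptive field on the input at this output position is [4 9 2 / 6 -4 -4 / 8 -3 -5]. Elementwise product with the kernel and sum: 2·-2 + 6·1 + -4·1 + -4·-1 + 8·-2 + -3·1 + -5·2.

-27 12 -17
1 8 19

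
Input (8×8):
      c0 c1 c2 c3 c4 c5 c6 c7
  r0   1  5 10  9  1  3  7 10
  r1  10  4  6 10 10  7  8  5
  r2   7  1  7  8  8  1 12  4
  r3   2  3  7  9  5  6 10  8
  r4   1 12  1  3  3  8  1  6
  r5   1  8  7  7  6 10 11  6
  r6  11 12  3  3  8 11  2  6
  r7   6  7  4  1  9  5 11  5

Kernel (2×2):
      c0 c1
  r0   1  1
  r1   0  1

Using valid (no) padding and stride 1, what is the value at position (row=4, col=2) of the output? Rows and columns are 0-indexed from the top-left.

The receptive field on the input at this output position is [1 3 / 7 7]. Elementwise product with the kernel and sum: 1·1 + 3·1 + 7·1.

11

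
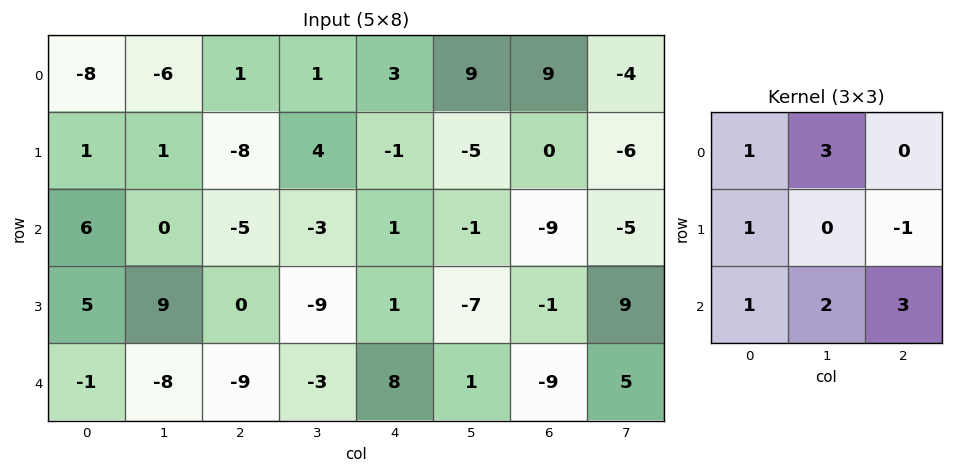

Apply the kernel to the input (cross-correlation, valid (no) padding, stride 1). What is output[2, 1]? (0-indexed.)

-32

The receptive field on the input at this output position is [0 -5 -3 / 9 0 -9 / -8 -9 -3]. Elementwise product with the kernel and sum: 0·1 + -5·3 + 9·1 + -9·-1 + -8·1 + -9·2 + -3·3.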